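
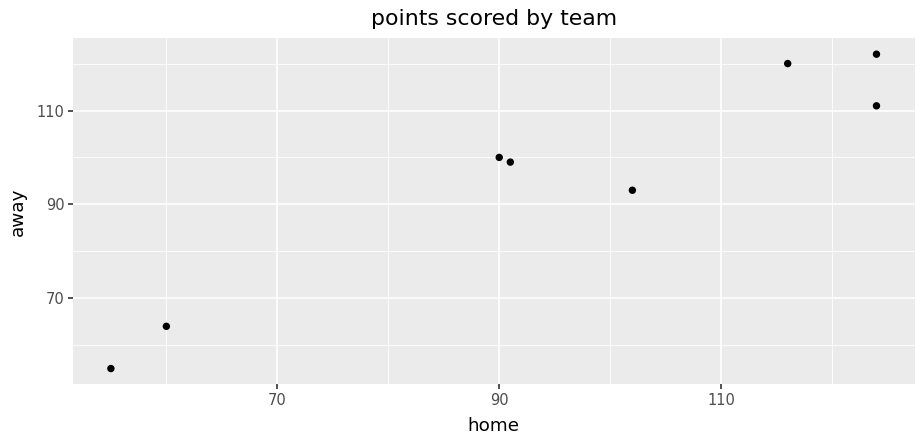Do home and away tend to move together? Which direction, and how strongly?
Points are positively correlated; strong (|r| ≈ 1.0).

positive, strong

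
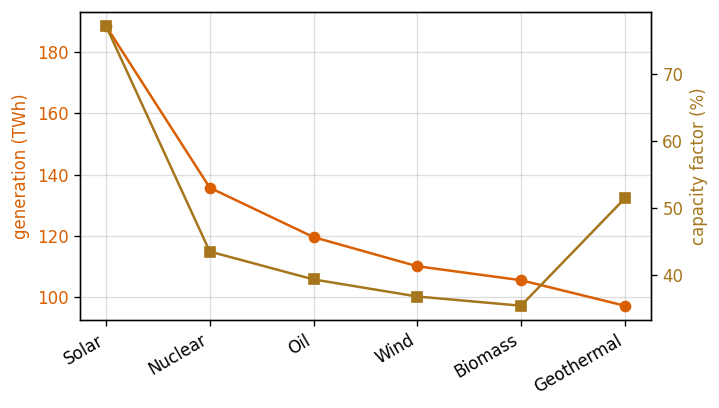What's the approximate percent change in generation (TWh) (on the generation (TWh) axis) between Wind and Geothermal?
≈ -9.1%

Wind ≈ 110, Geothermal ≈ 100; (100 − 110) / 110 ≈ -9.1%.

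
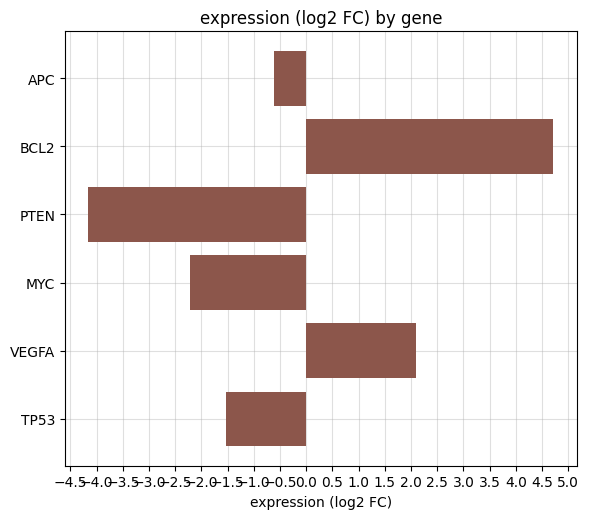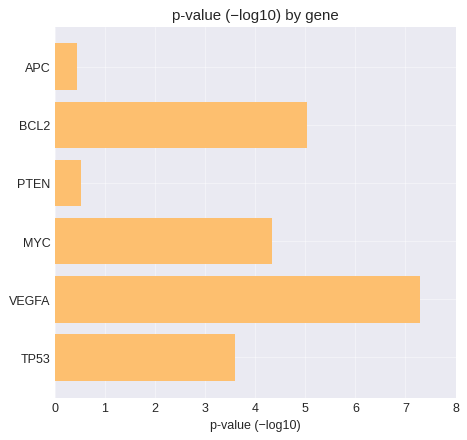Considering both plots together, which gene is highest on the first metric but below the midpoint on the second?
Chart 2 median p-value (−log10) ≈ 4; below-median genes: APC, PTEN, TP53. Among those, APC has the highest expression (log2 FC) (≈ -0.5).

APC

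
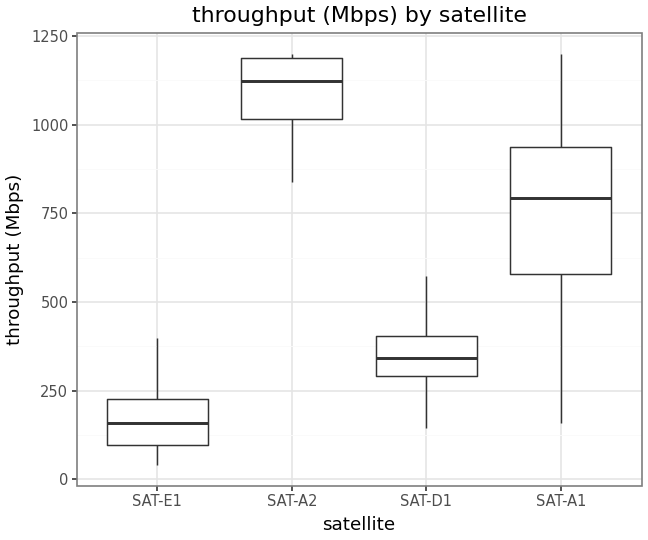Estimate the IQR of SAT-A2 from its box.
Q3 ≈ 1200, Q1 ≈ 1000; IQR ≈ 200.

≈ 200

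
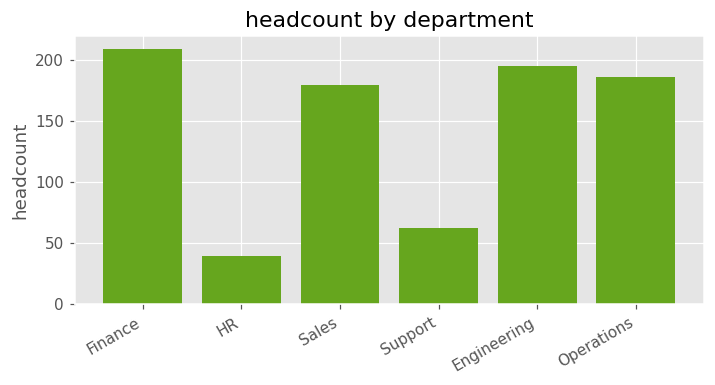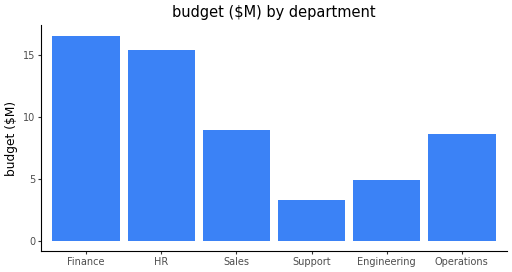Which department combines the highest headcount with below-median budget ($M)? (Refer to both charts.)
Engineering

Chart 2 median budget ($M) ≈ 8; below-median departments: Support, Engineering, Operations. Among those, Engineering has the highest headcount (≈ 200).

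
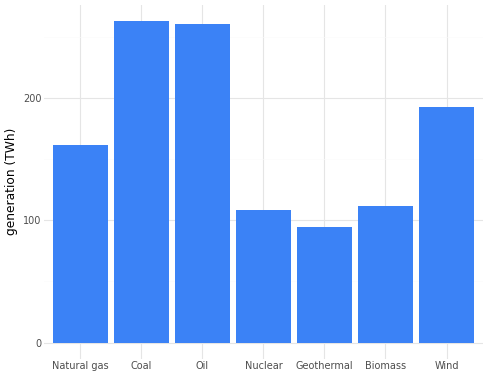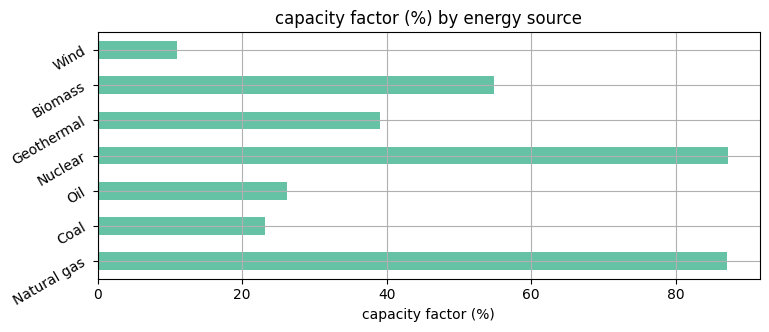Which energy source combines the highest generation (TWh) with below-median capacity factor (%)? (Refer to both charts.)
Coal

Chart 2 median capacity factor (%) ≈ 40; below-median energy sources: Coal, Oil, Wind. Among those, Coal has the highest generation (TWh) (≈ 275).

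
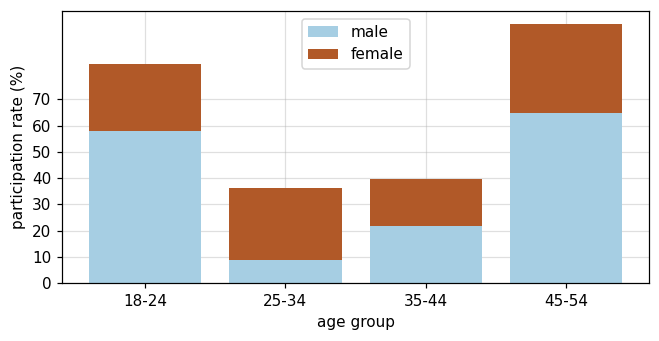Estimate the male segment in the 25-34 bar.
male top ≈ 10, bottom ≈ 0; segment ≈ 10.

≈ 10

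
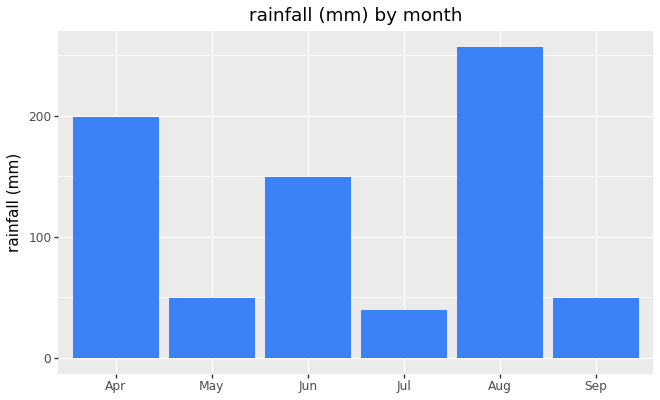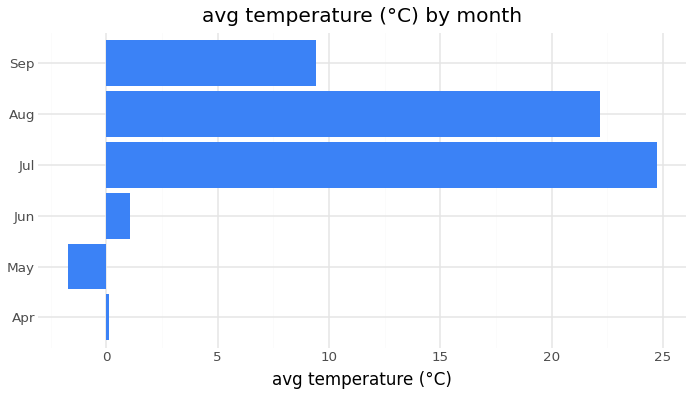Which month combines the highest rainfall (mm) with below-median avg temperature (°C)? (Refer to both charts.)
Apr

Chart 2 median avg temperature (°C) ≈ 5; below-median months: Apr, May, Jun. Among those, Apr has the highest rainfall (mm) (≈ 200).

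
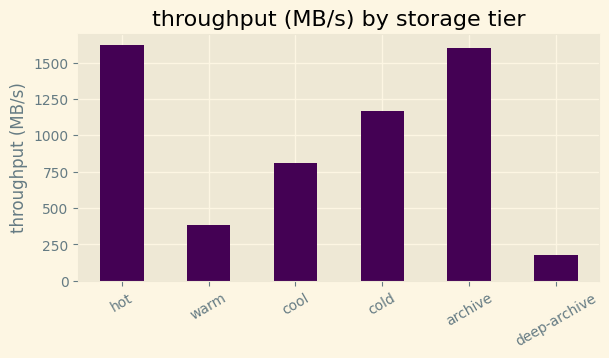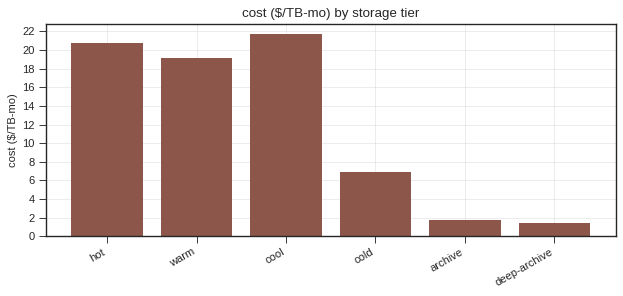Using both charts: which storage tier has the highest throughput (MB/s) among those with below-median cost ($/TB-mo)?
Chart 2 median cost ($/TB-mo) ≈ 14; below-median storage tiers: cold, archive, deep-archive. Among those, archive has the highest throughput (MB/s) (≈ 1600).

archive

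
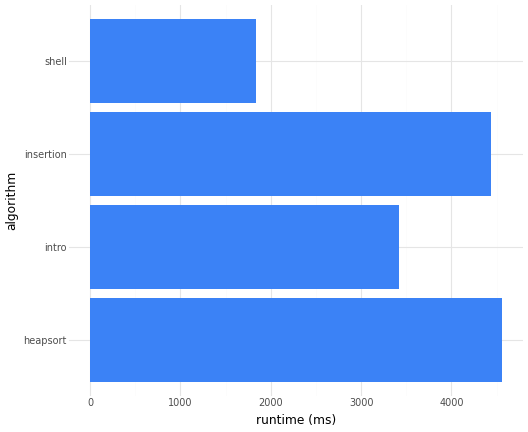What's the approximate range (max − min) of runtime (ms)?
≈ 2500

Max heapsort ≈ 4500, min shell ≈ 2000; range ≈ 2500.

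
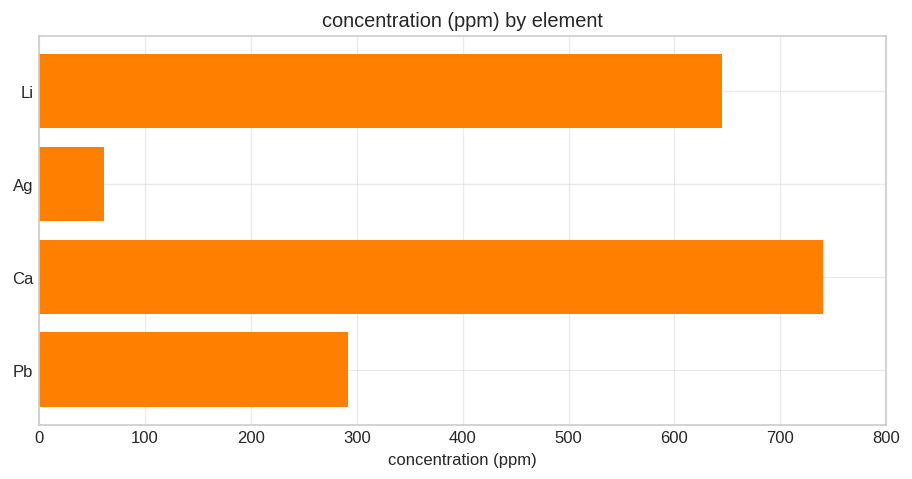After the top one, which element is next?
Top 3: Ca ≈ 700, Li ≈ 600, Pb ≈ 300.

Li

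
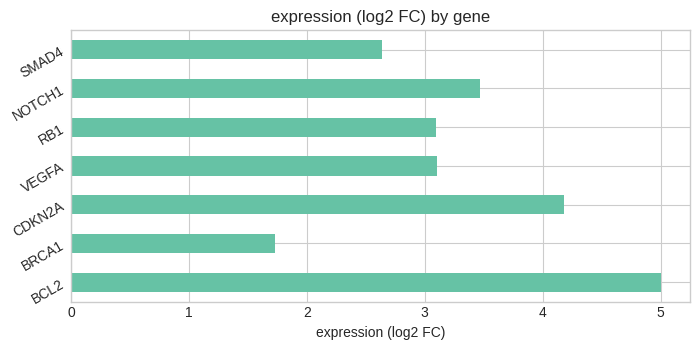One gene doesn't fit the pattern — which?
BCL2 ≈ 5.0; the rest sit between ≈ 1.5 and ≈ 4.0.

BCL2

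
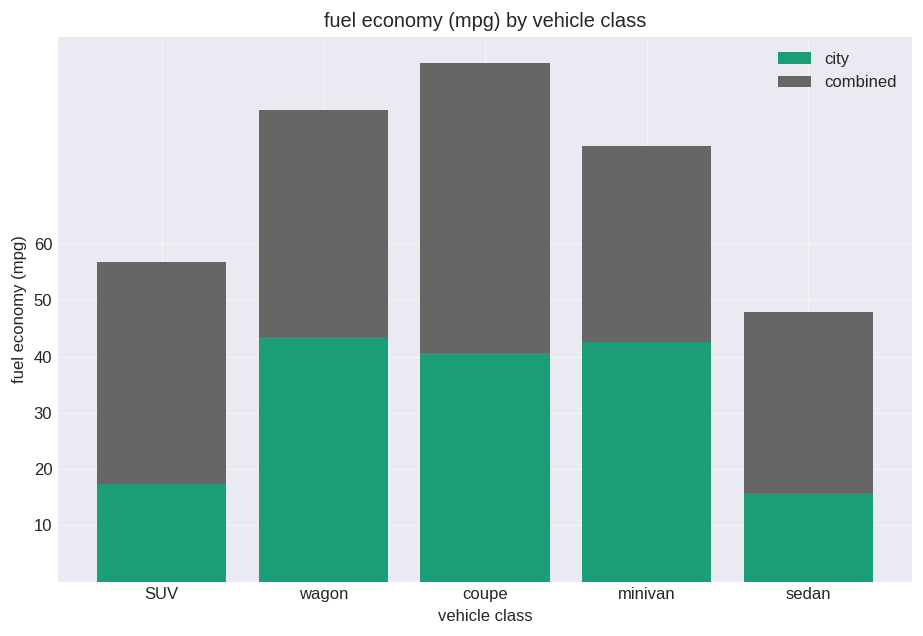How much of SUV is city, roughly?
≈ 20

city top ≈ 20, bottom ≈ 0; segment ≈ 20.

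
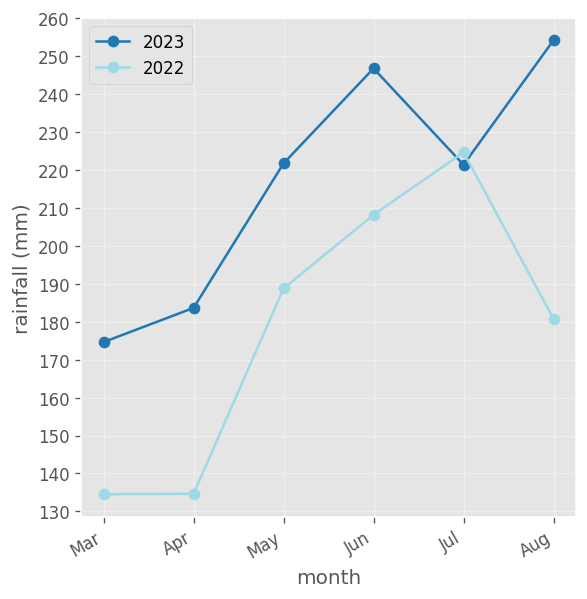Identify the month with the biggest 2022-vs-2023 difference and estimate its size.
Aug: 2022 ≈ 180, 2023 ≈ 250 → gap ≈ 70. Next-largest (Apr) is only ≈ 50.

Aug, ≈ 70 mm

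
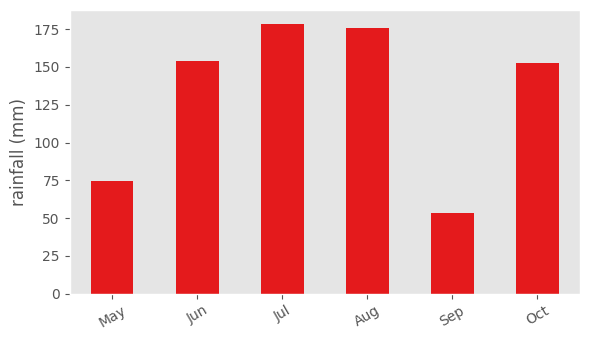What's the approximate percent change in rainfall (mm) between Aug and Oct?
Aug ≈ 180, Oct ≈ 160; (160 − 180) / 180 ≈ -11.1%.

≈ -11.1%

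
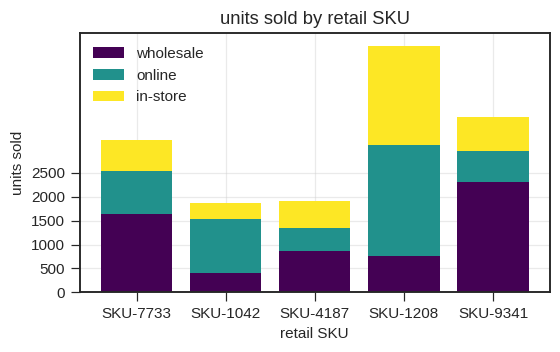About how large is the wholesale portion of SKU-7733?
≈ 1500

wholesale top ≈ 1500, bottom ≈ 0; segment ≈ 1500.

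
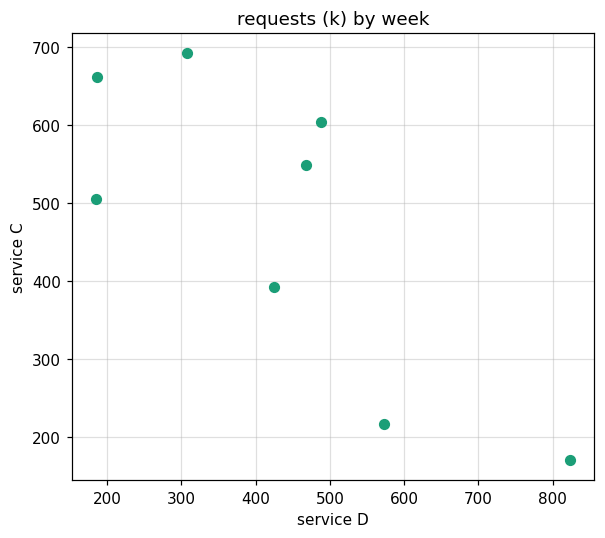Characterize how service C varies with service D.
Points are negatively correlated; strong (|r| ≈ 0.8).

negative, strong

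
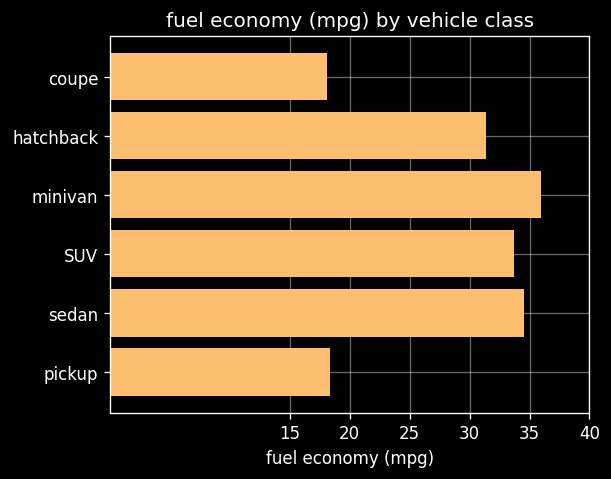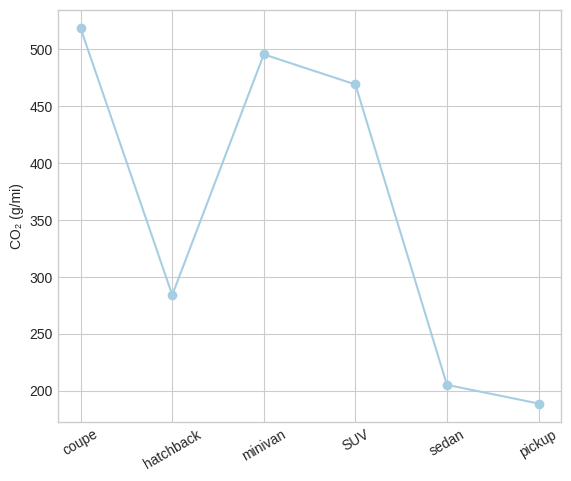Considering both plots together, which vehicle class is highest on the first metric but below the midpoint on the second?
Chart 2 median CO₂ (g/mi) ≈ 400; below-median vehicle classes: hatchback, sedan, pickup. Among those, sedan has the highest fuel economy (mpg) (≈ 35).

sedan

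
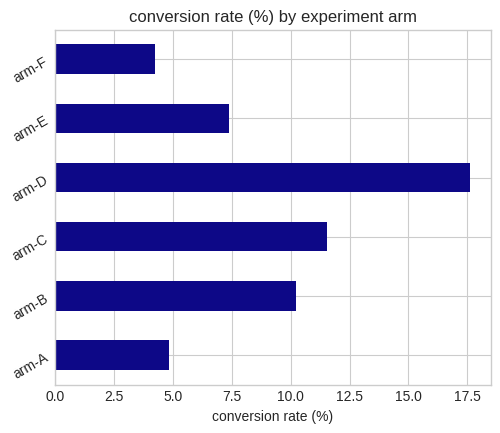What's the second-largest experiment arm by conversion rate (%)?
Top 3: arm-D ≈ 18, arm-C ≈ 12, arm-B ≈ 10.

arm-C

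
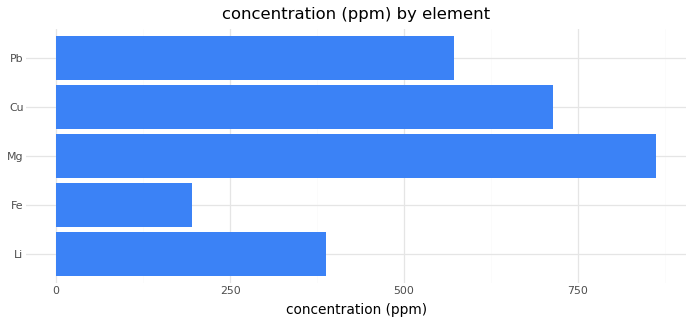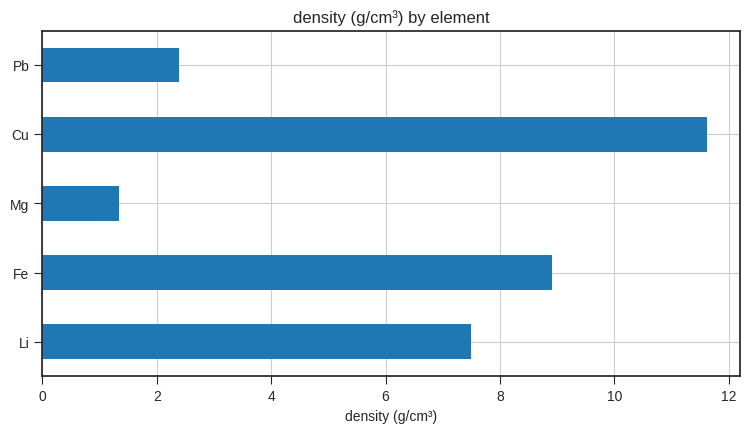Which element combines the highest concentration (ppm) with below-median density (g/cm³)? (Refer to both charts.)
Chart 2 median density (g/cm³) ≈ 8; below-median elements: Mg, Pb. Among those, Mg has the highest concentration (ppm) (≈ 900).

Mg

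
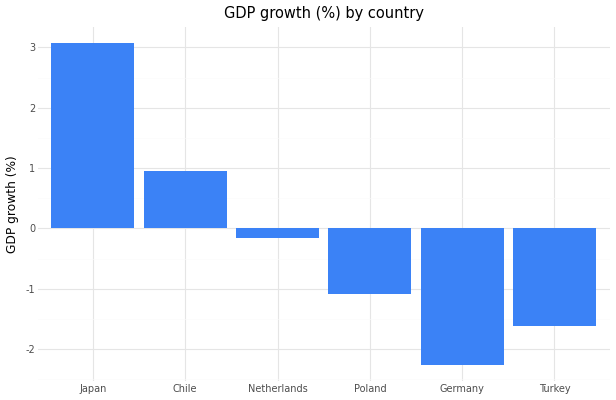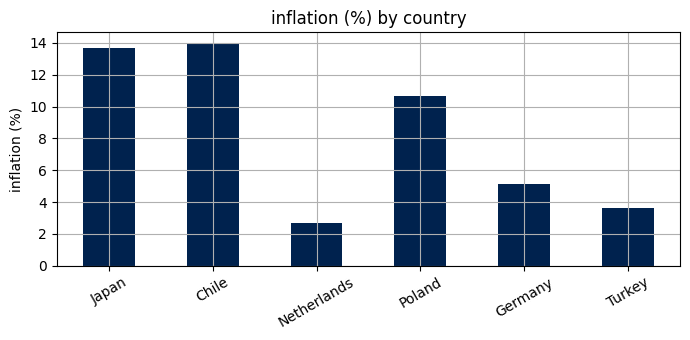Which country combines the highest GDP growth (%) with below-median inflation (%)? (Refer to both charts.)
Netherlands

Chart 2 median inflation (%) ≈ 8; below-median countries: Netherlands, Germany, Turkey. Among those, Netherlands has the highest GDP growth (%) (≈ 0).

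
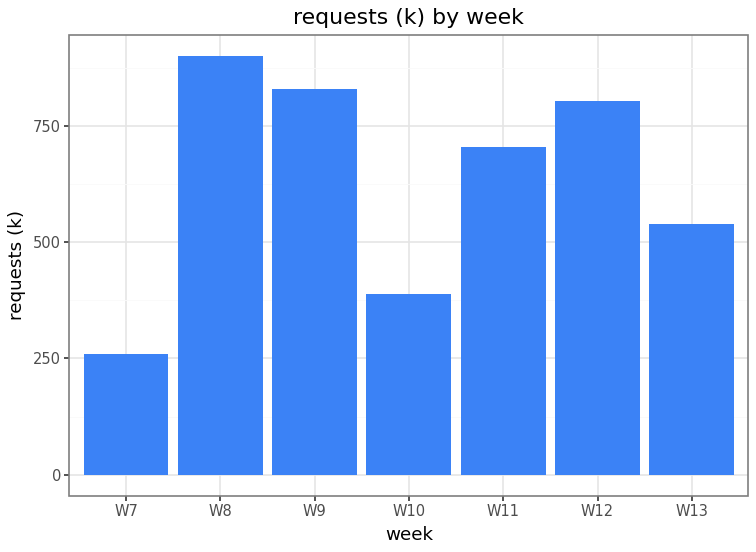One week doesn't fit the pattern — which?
W7 ≈ 300; the rest sit between ≈ 400 and ≈ 900.

W7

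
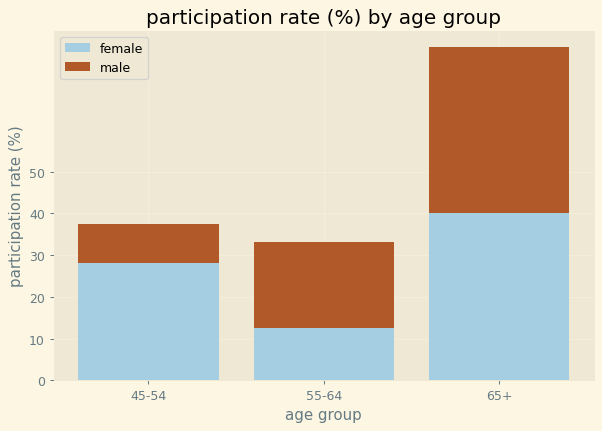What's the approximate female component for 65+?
female top ≈ 40, bottom ≈ 0; segment ≈ 40.

≈ 40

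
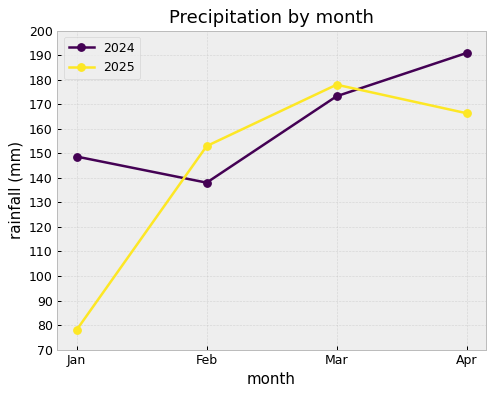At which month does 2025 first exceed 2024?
Feb

Jan: 2025 ≈ 80 vs 2024 ≈ 150 (not yet); Feb: 2025 ≈ 150 vs 2024 ≈ 140 (first crossover).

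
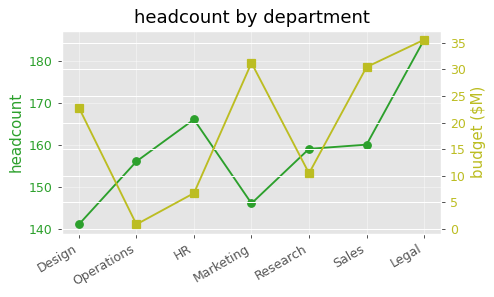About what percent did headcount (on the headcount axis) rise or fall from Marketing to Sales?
≈ +10.3%

Marketing ≈ 145, Sales ≈ 160; (160 − 145) / 145 ≈ +10.3%.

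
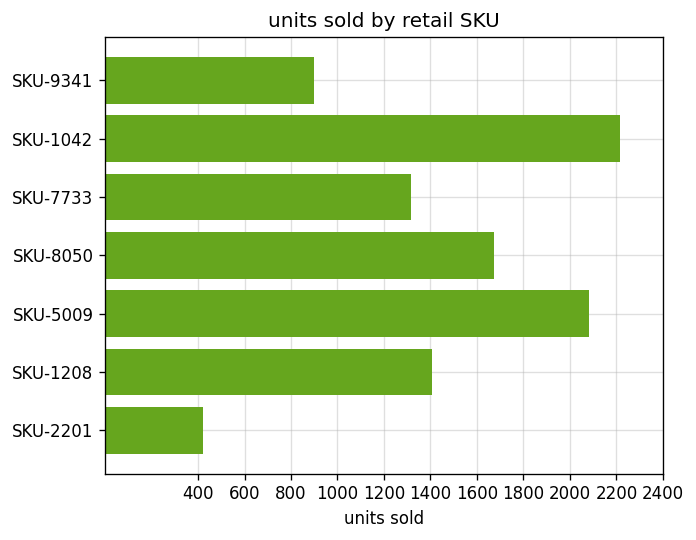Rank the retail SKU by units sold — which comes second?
Top 3: SKU-1042 ≈ 2200, SKU-5009 ≈ 2000, SKU-8050 ≈ 1600.

SKU-5009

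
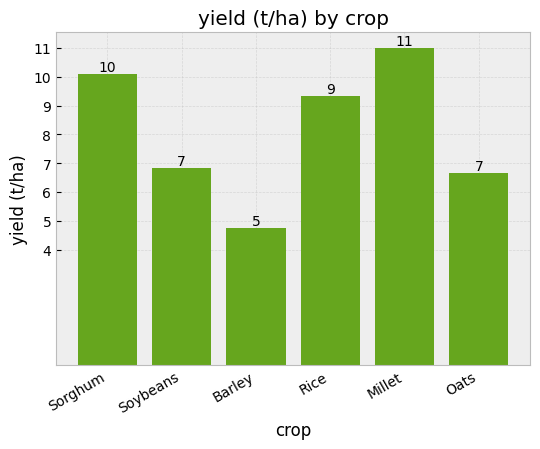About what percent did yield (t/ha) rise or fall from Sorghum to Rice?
Sorghum ≈ 10, Rice ≈ 9; (9 − 10) / 10 ≈ -10%.

≈ -10%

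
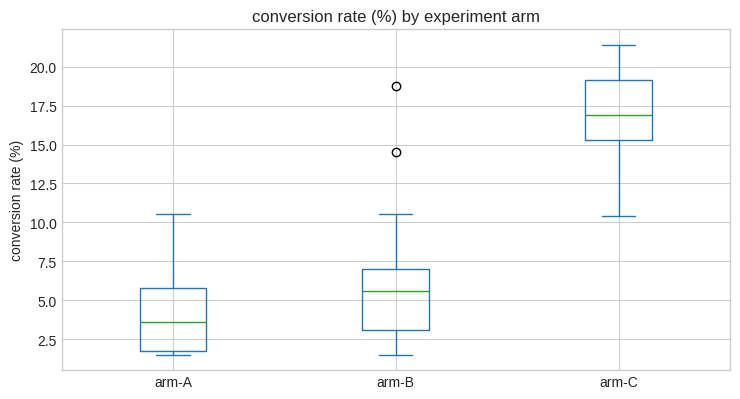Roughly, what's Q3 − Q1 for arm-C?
≈ 4

Q3 ≈ 20, Q1 ≈ 16; IQR ≈ 4.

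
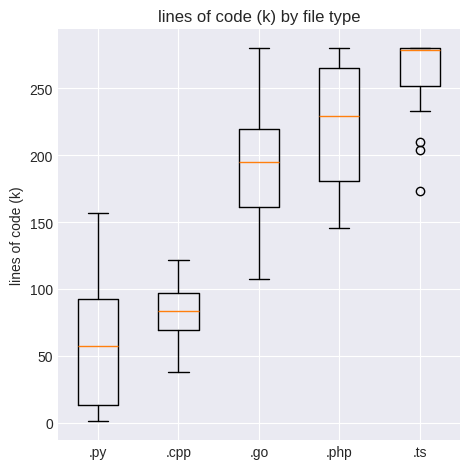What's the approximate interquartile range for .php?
Q3 ≈ 260, Q1 ≈ 180; IQR ≈ 80.

≈ 80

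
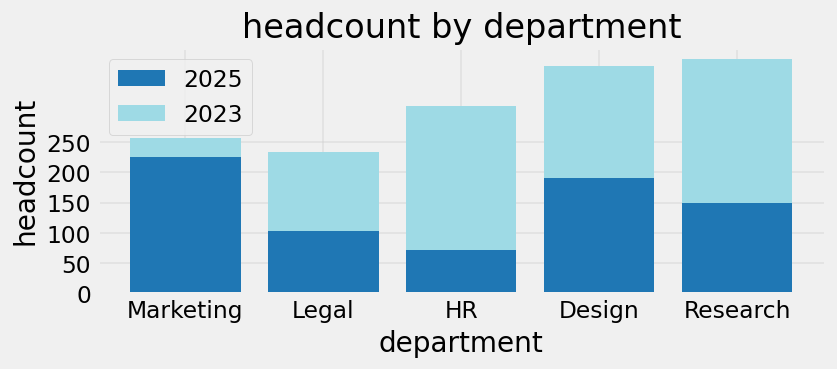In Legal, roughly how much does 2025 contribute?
2025 top ≈ 100, bottom ≈ 0; segment ≈ 100.

≈ 100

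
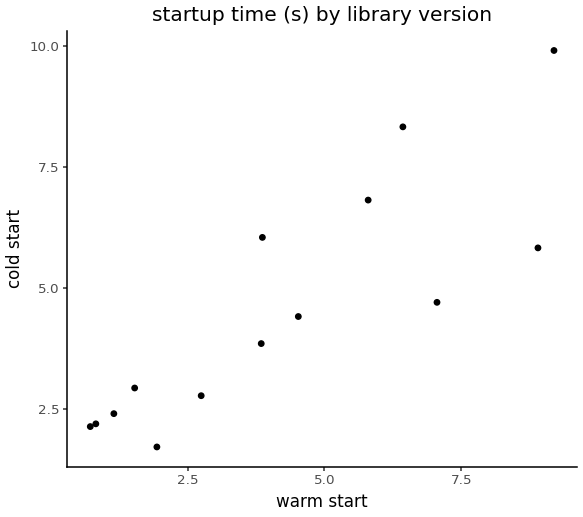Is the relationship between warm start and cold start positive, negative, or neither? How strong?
Points are positively correlated; strong (|r| ≈ 0.9).

positive, strong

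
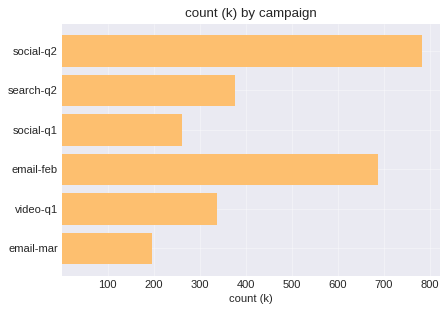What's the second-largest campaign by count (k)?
Top 3: social-q2 ≈ 800, email-feb ≈ 700, search-q2 ≈ 400.

email-feb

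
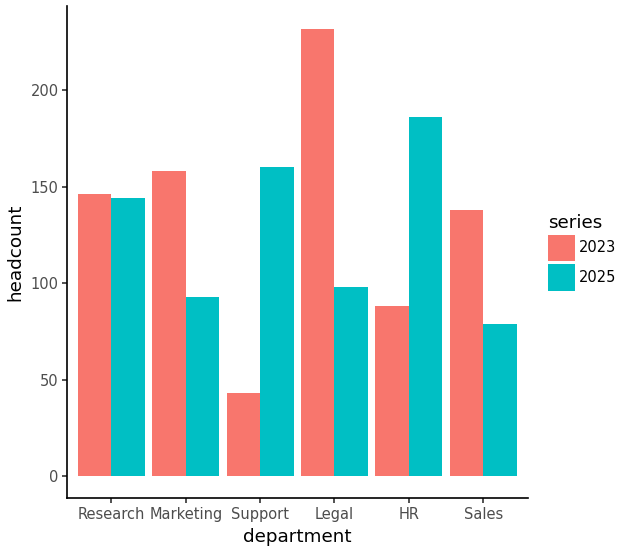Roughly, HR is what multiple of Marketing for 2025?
≈ 1.8×

HR ≈ 180, Marketing ≈ 100; 180/100 ≈ 1.8.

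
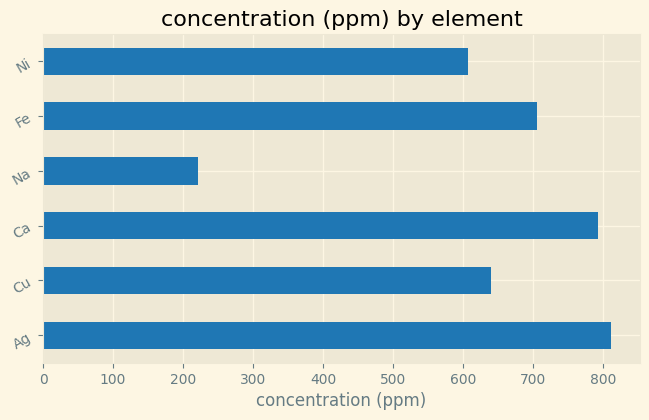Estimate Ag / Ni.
≈ 1.33×

Ag ≈ 800, Ni ≈ 600; 800/600 ≈ 1.33.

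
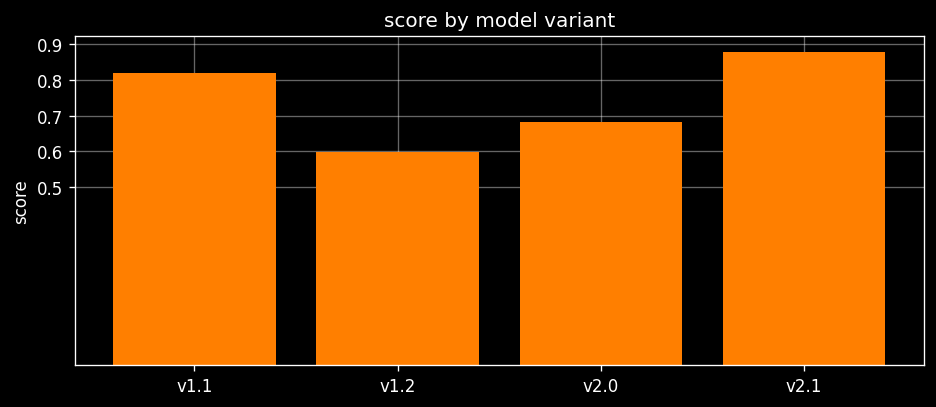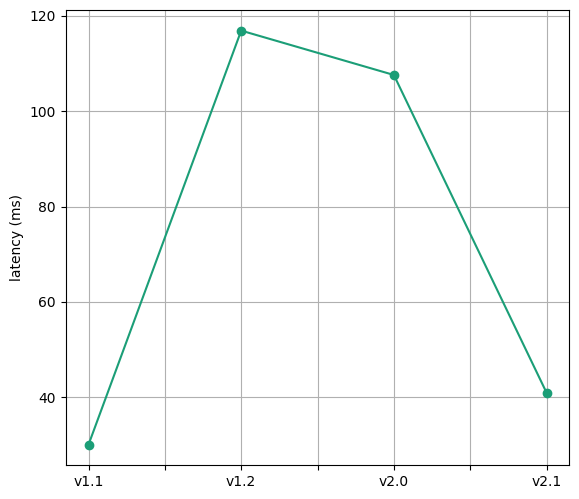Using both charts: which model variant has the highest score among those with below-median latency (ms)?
v2.1

Chart 2 median latency (ms) ≈ 80; below-median model variants: v1.1, v2.1. Among those, v2.1 has the highest score (≈ 0.9).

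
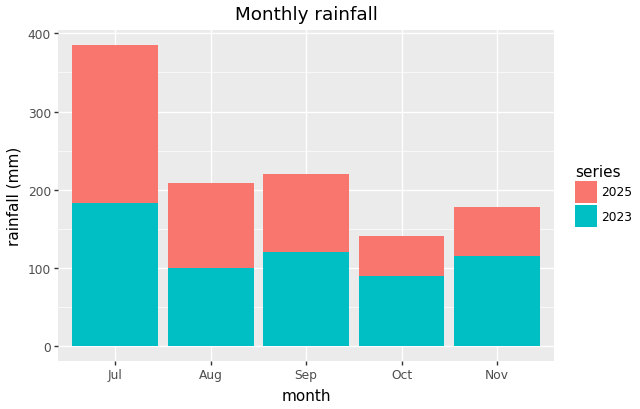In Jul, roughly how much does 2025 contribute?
2025 top ≈ 400, bottom ≈ 200; segment ≈ 200.

≈ 200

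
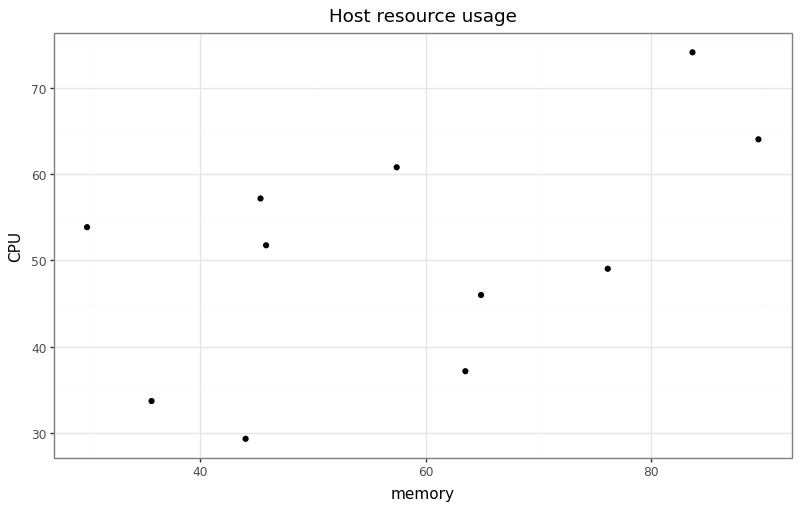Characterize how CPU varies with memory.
Points are positively correlated; moderate (|r| ≈ 0.5).

positive, moderate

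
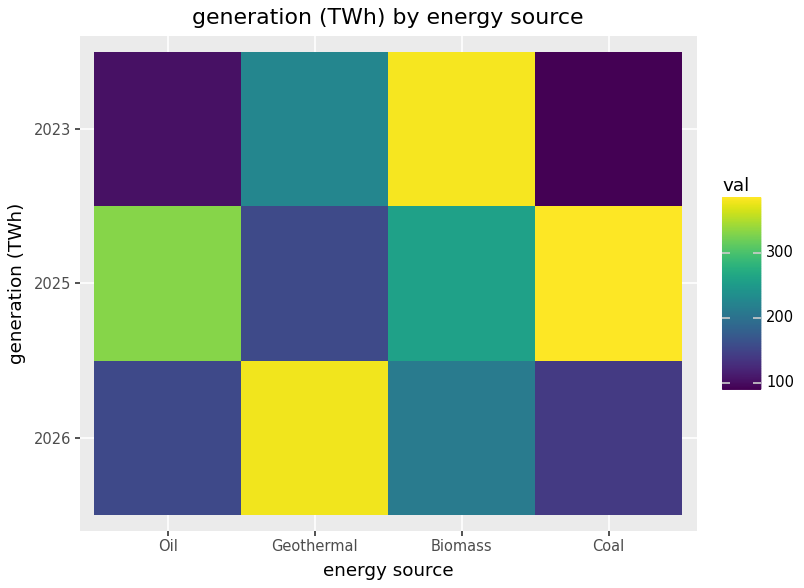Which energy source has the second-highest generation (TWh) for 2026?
Biomass

Top 3 for 2026: Geothermal ≈ 375, Biomass ≈ 200, Oil ≈ 150.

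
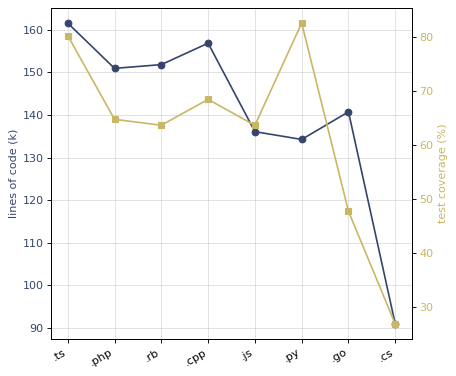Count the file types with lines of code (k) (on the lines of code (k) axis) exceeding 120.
7

Above 120: .ts, .php, .rb, .cpp, .js, .py, .go.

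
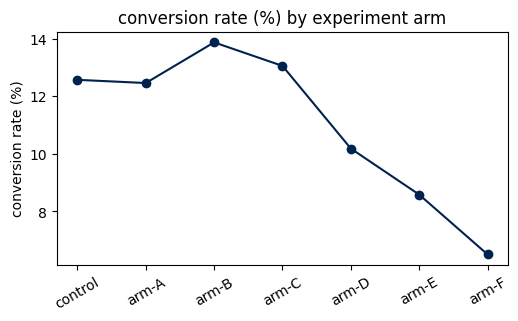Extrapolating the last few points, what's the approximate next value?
≈ 5.5

Last three: 10, 9, 7 → slope ≈ -1.5/step → next ≈ 5.5.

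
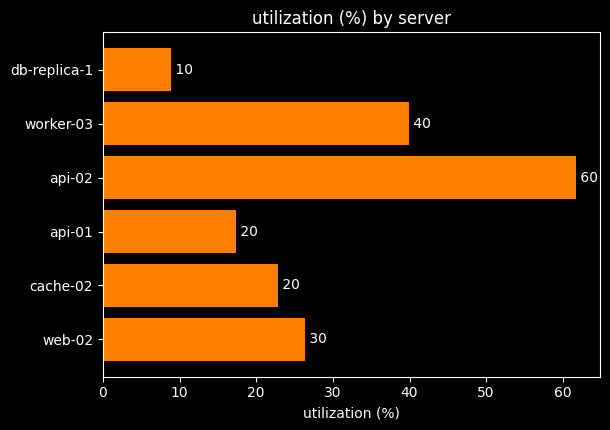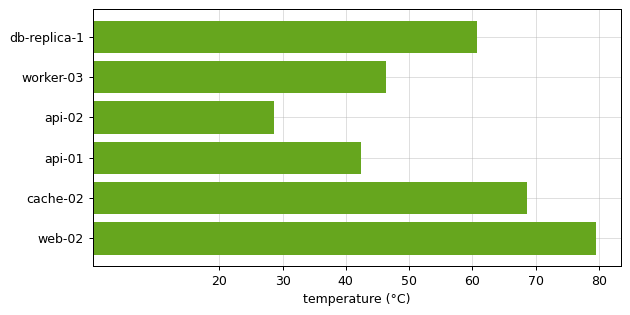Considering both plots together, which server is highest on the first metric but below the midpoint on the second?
Chart 2 median temperature (°C) ≈ 50; below-median servers: worker-03, api-02, api-01. Among those, api-02 has the highest utilization (%) (≈ 60).

api-02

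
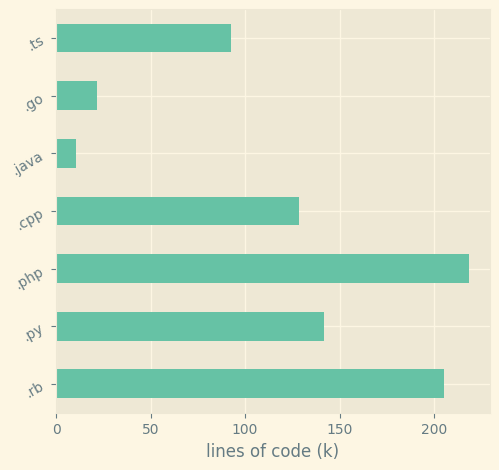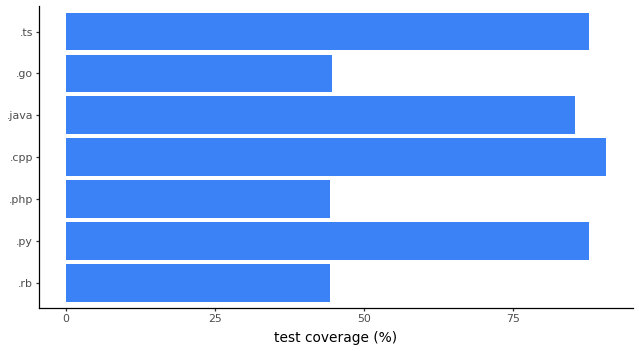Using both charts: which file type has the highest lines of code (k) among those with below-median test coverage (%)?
Chart 2 median test coverage (%) ≈ 90; below-median file types: .rb, .php, .go. Among those, .php has the highest lines of code (k) (≈ 225).

.php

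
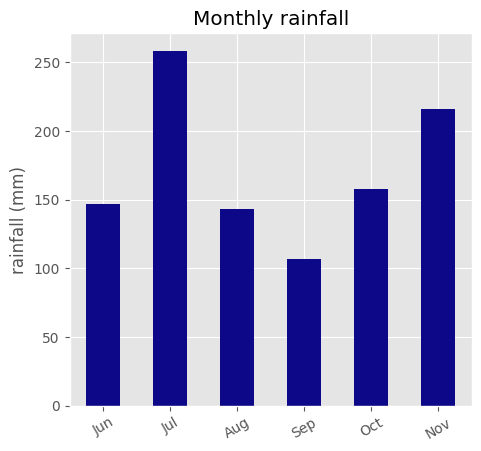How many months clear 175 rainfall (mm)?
Above 175: Jul, Nov.

2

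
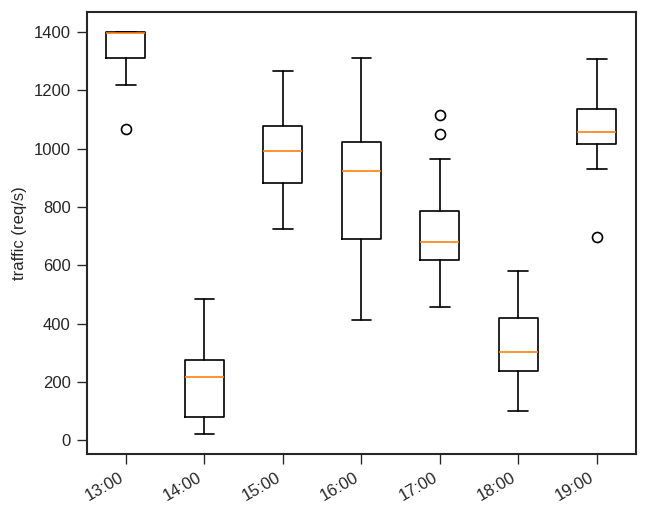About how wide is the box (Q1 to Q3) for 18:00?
≈ 200

Q3 ≈ 400, Q1 ≈ 200; IQR ≈ 200.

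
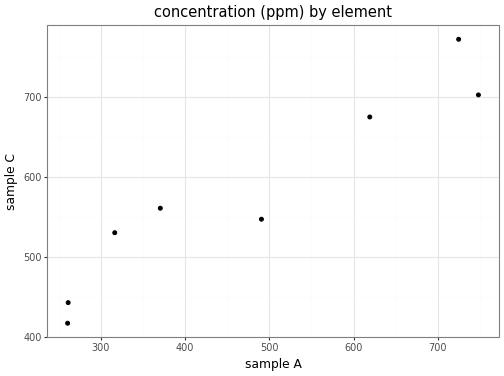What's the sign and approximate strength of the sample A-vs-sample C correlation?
Points are positively correlated; strong (|r| ≈ 1.0).

positive, strong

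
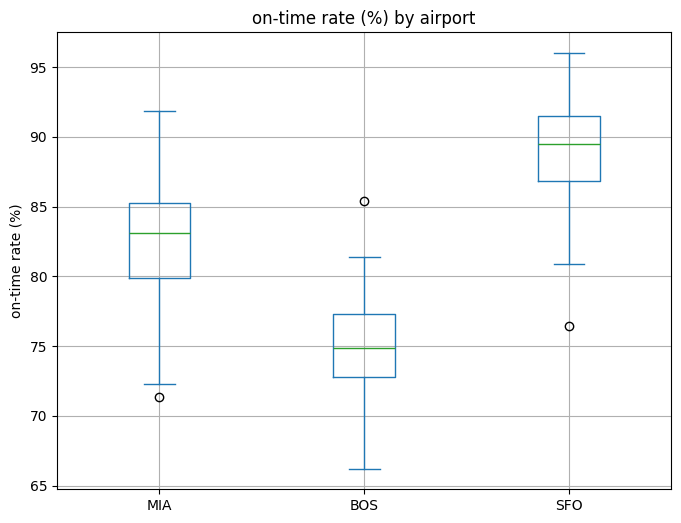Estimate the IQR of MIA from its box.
Q3 ≈ 86, Q1 ≈ 80; IQR ≈ 6.

≈ 6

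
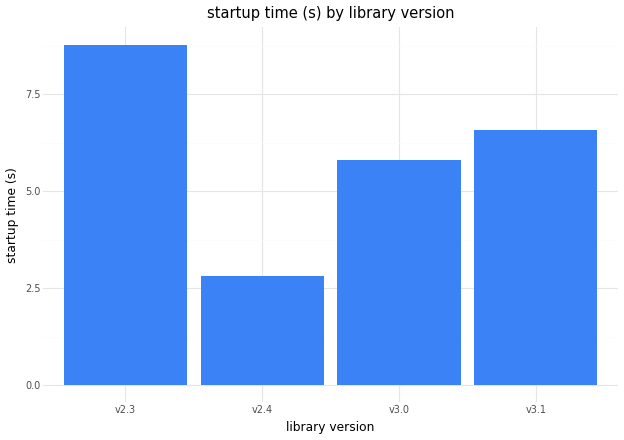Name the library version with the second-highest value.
Top 3: v2.3 ≈ 9, v3.1 ≈ 7, v3.0 ≈ 6.

v3.1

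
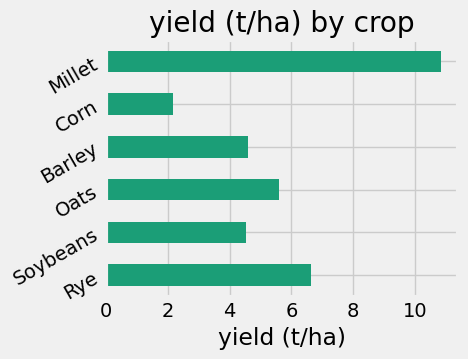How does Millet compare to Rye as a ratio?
≈ 1.57×

Millet ≈ 11, Rye ≈ 7; 11/7 ≈ 1.57.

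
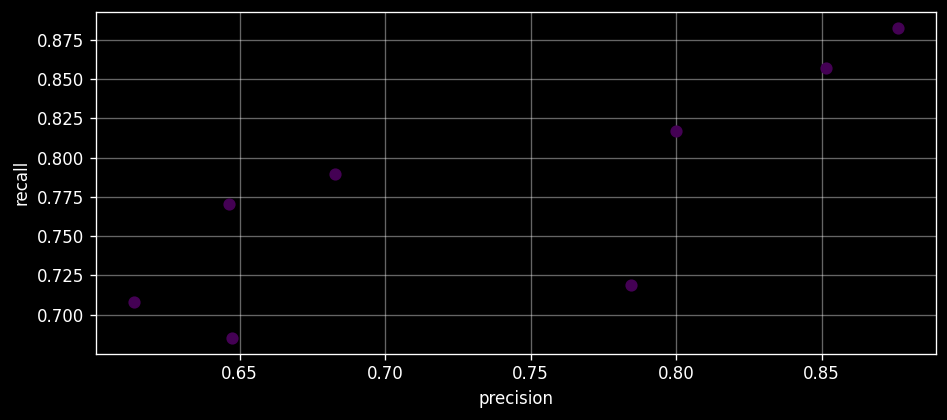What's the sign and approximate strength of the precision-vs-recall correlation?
positive, strong

Points are positively correlated; strong (|r| ≈ 0.8).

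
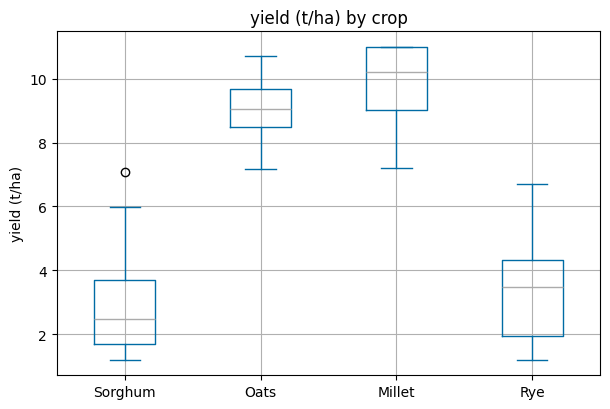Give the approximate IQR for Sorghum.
Q3 ≈ 4, Q1 ≈ 2; IQR ≈ 2.

≈ 2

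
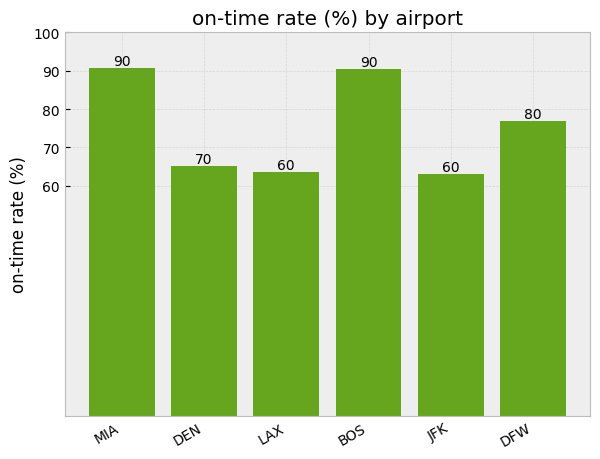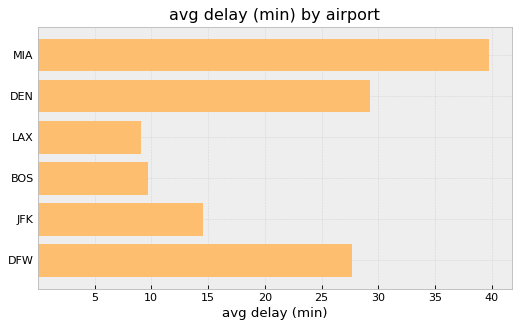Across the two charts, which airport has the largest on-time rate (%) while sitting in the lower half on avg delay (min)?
BOS

Chart 2 median avg delay (min) ≈ 20; below-median airports: LAX, BOS, JFK. Among those, BOS has the highest on-time rate (%) (≈ 90).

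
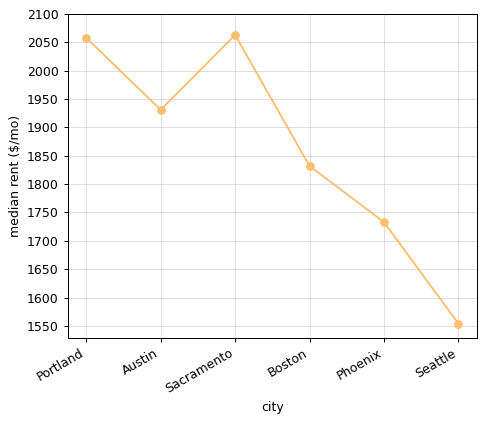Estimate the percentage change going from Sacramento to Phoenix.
Sacramento ≈ 2050, Phoenix ≈ 1750; (1750 − 2050) / 2050 ≈ -14.6%.

≈ -14.6%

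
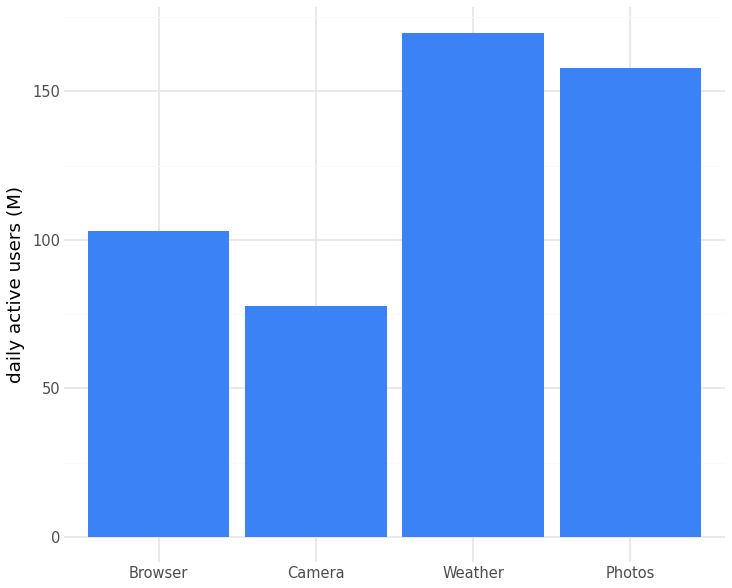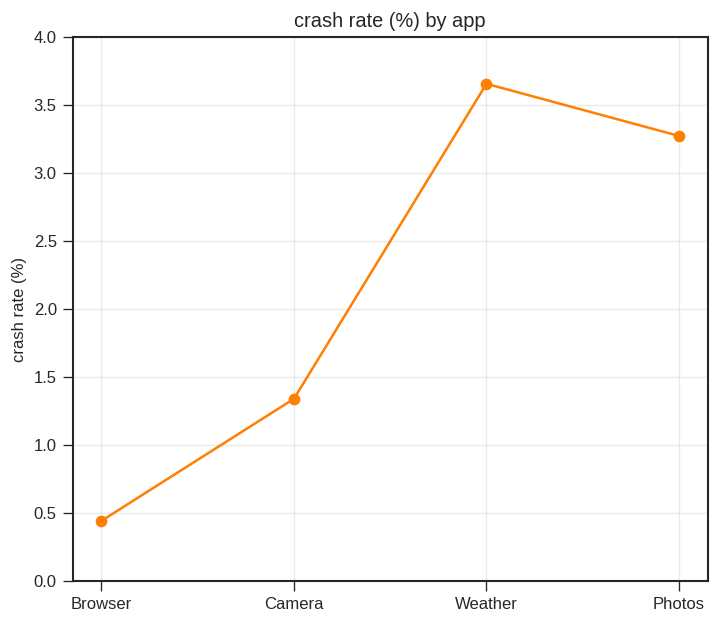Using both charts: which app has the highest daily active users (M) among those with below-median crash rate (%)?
Chart 2 median crash rate (%) ≈ 2.5; below-median apps: Browser, Camera. Among those, Browser has the highest daily active users (M) (≈ 100).

Browser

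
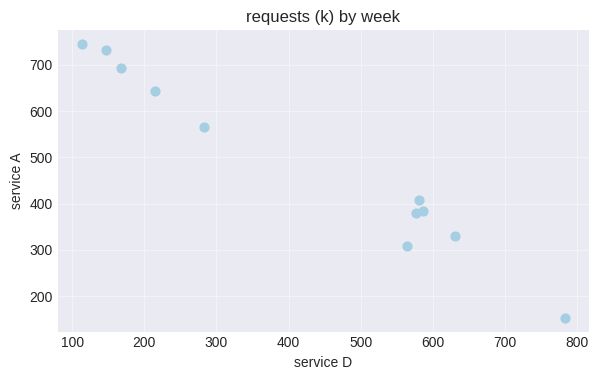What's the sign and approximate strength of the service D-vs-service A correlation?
negative, strong

Points are negatively correlated; strong (|r| ≈ 1.0).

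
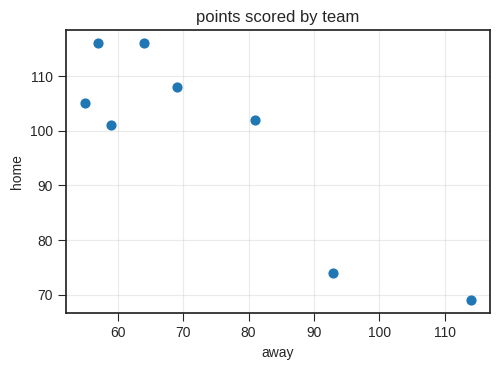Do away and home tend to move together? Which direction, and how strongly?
Points are negatively correlated; strong (|r| ≈ 0.9).

negative, strong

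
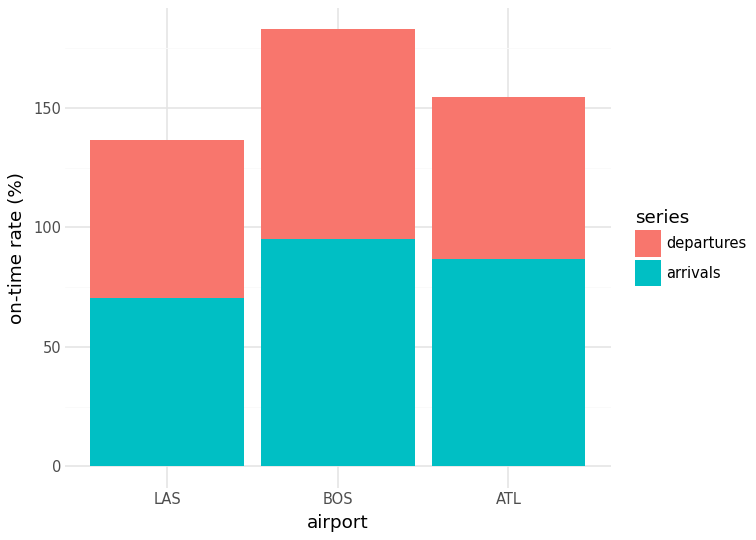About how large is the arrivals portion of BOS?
arrivals top ≈ 100, bottom ≈ 0; segment ≈ 100.

≈ 100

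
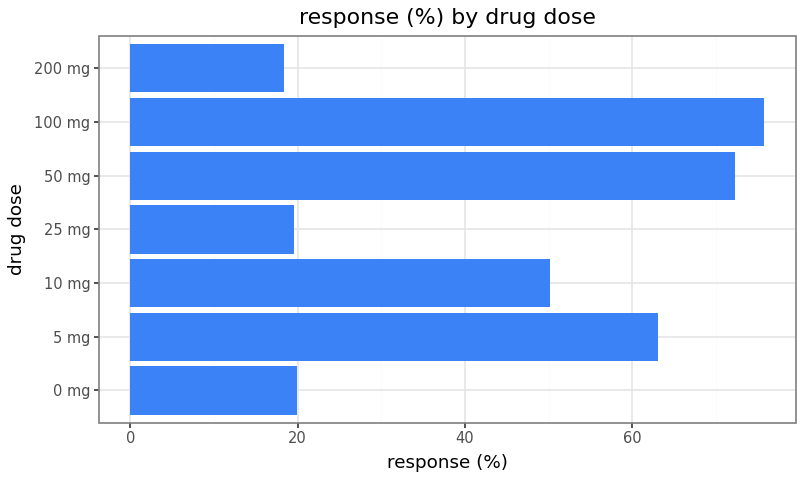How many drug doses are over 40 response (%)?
4

Above 40: 5 mg, 10 mg, 50 mg, 100 mg.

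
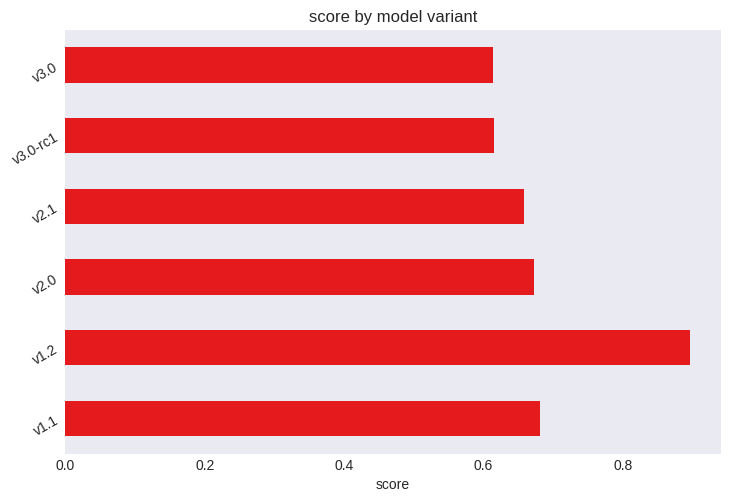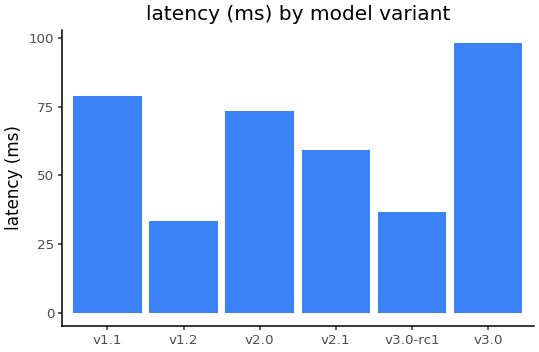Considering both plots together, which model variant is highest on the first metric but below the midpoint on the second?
Chart 2 median latency (ms) ≈ 70; below-median model variants: v1.2, v2.1, v3.0-rc1. Among those, v1.2 has the highest score (≈ 0.9).

v1.2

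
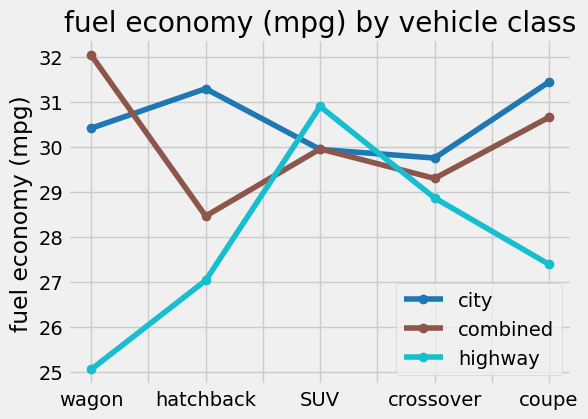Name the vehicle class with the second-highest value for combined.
Top 3 for combined: wagon ≈ 32, coupe ≈ 31, SUV ≈ 30.

coupe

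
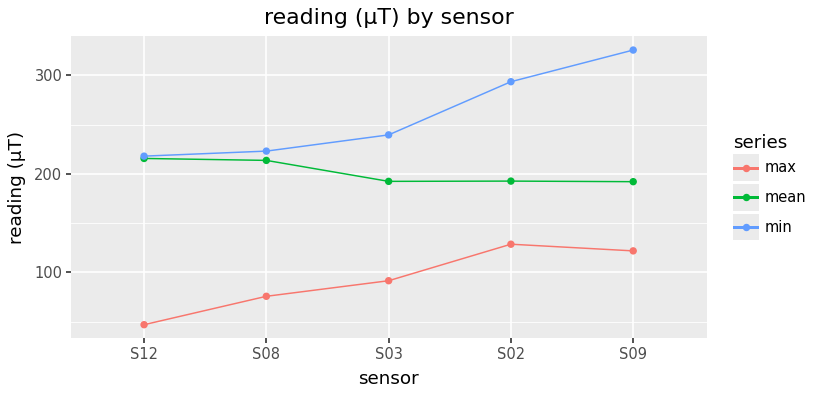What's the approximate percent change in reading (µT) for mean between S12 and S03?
≈ -11.1%

S12 ≈ 225, S03 ≈ 200; (200 − 225) / 225 ≈ -11.1%.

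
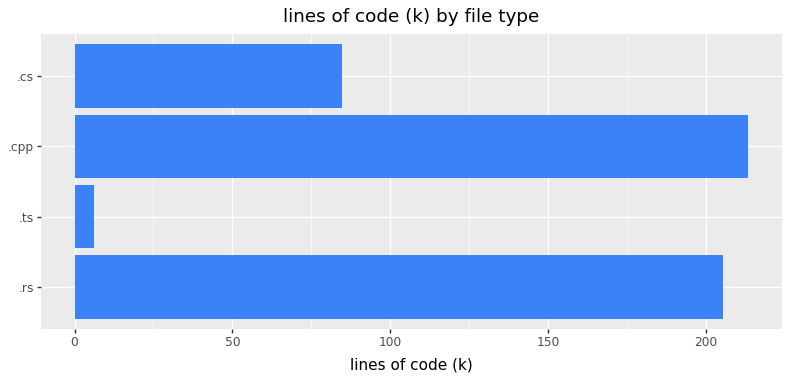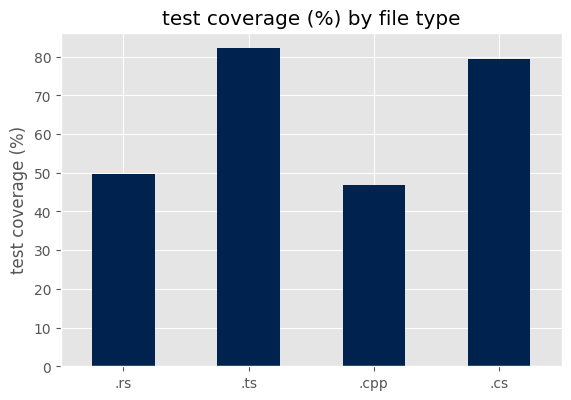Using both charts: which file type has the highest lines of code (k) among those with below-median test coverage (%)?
.cpp

Chart 2 median test coverage (%) ≈ 60; below-median file types: .rs, .cpp. Among those, .cpp has the highest lines of code (k) (≈ 220).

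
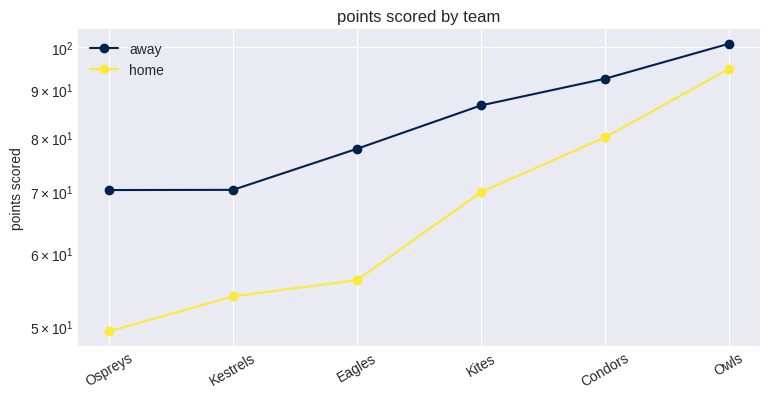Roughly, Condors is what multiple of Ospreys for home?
≈ 1.6×

Condors ≈ 80, Ospreys ≈ 50; 80/50 ≈ 1.6.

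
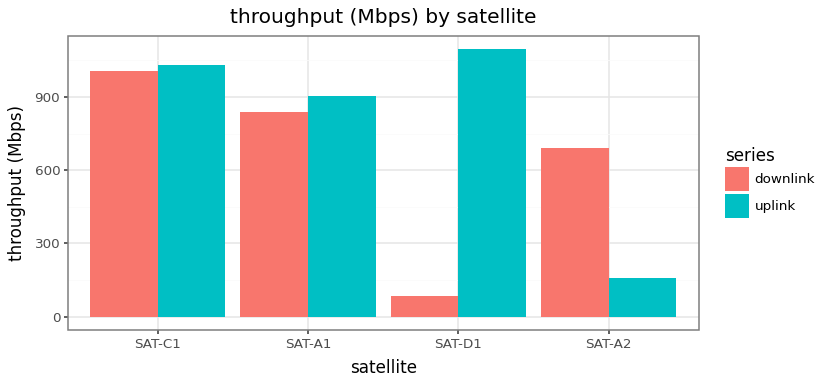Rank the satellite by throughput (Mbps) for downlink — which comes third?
Top 4 for downlink: SAT-C1 ≈ 1000, SAT-A1 ≈ 800, SAT-A2 ≈ 700, SAT-D1 ≈ 100.

SAT-A2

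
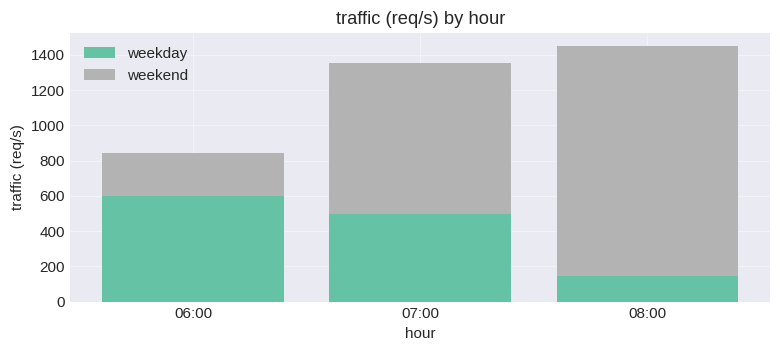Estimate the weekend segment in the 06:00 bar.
≈ 200

weekend top ≈ 800, bottom ≈ 600; segment ≈ 200.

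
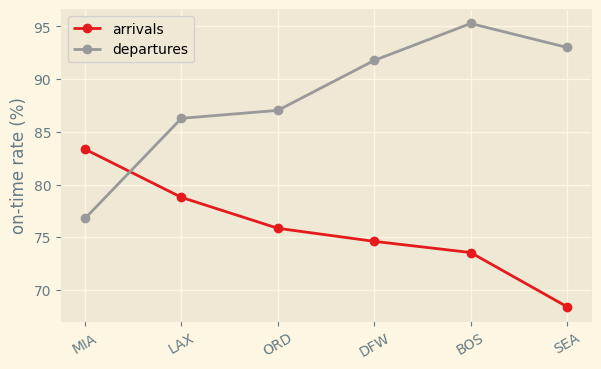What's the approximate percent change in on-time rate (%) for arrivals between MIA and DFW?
MIA ≈ 85, DFW ≈ 75; (75 − 85) / 85 ≈ -11.8%.

≈ -11.8%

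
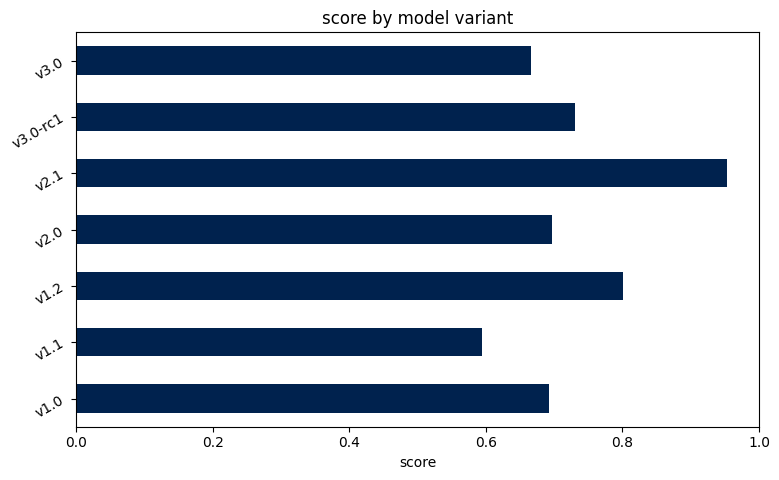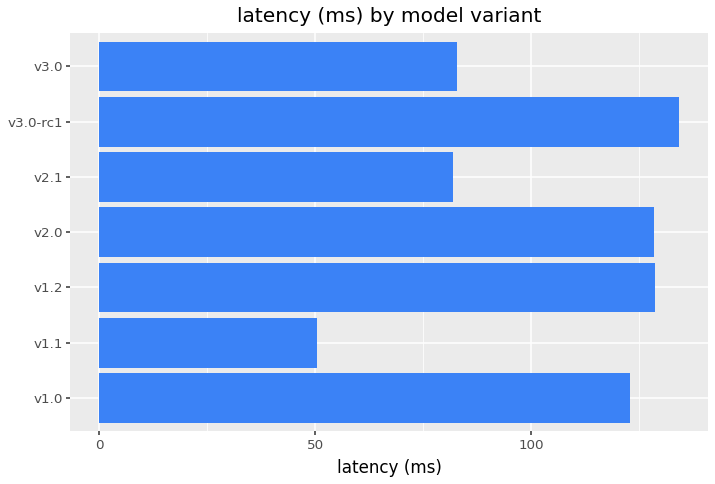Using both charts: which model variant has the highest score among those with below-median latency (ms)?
Chart 2 median latency (ms) ≈ 120; below-median model variants: v1.1, v2.1, v3.0. Among those, v2.1 has the highest score (≈ 1).

v2.1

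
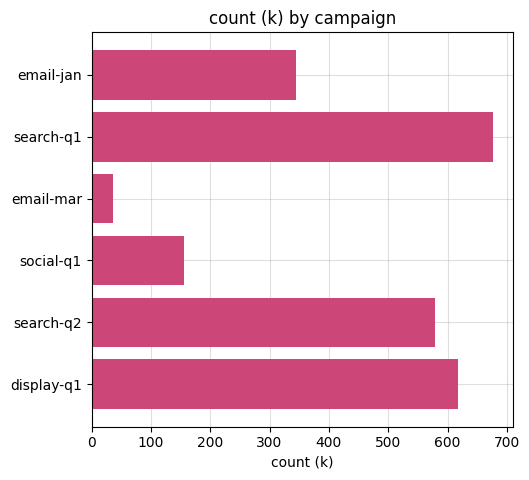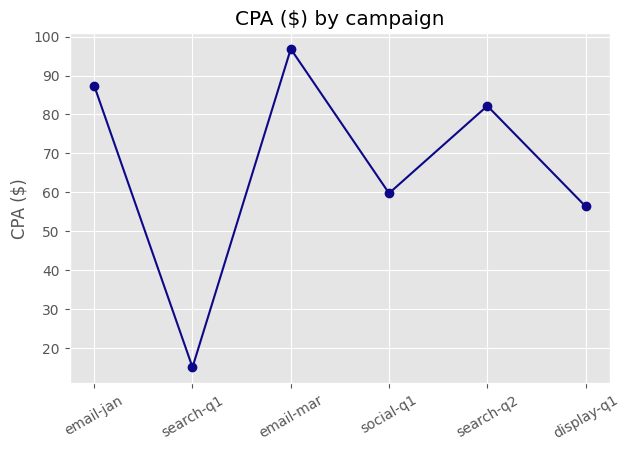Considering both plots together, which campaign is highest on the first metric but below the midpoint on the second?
search-q1

Chart 2 median CPA ($) ≈ 70; below-median campaigns: search-q1, social-q1, display-q1. Among those, search-q1 has the highest count (k) (≈ 700).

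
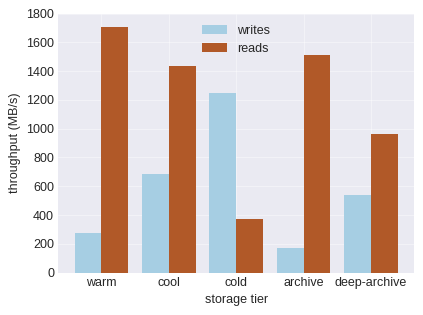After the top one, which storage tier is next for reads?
Top 3 for reads: warm ≈ 1800, archive ≈ 1600, cool ≈ 1400.

archive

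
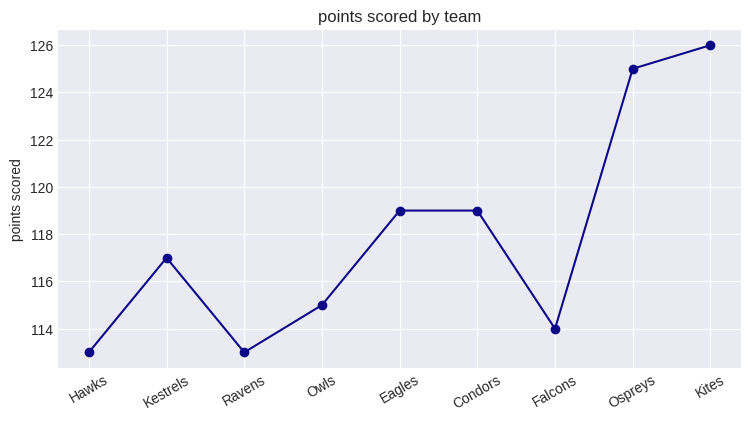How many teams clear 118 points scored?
4

Above 118: Eagles, Condors, Ospreys, Kites.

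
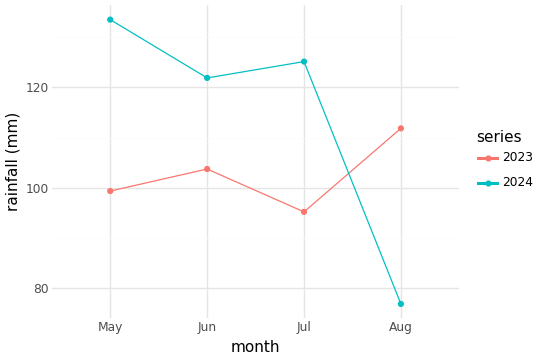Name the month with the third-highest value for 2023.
May

Top 4 for 2023: Aug ≈ 110, Jun ≈ 105, May ≈ 100, Jul ≈ 95.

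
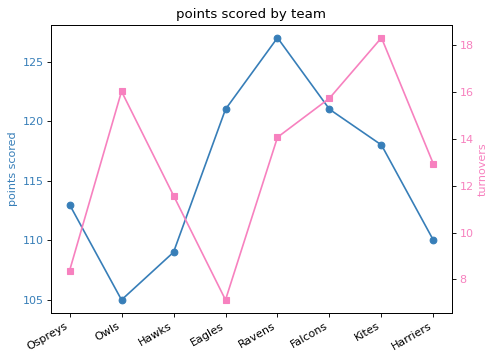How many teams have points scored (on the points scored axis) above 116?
4

Above 116: Eagles, Ravens, Falcons, Kites.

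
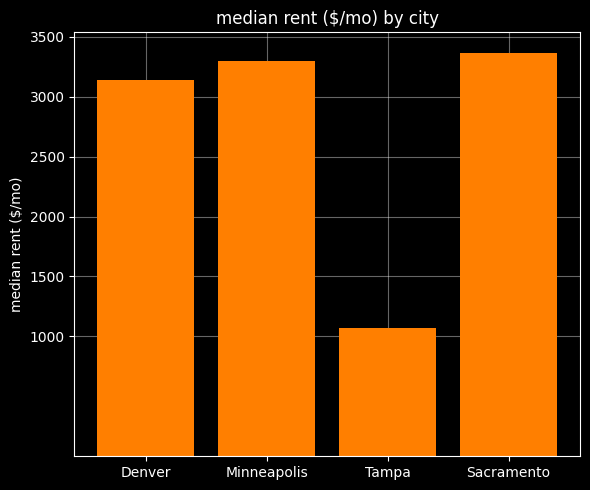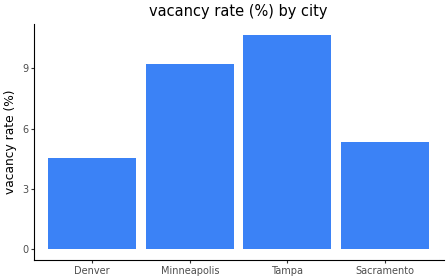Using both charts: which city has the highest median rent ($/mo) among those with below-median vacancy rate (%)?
Sacramento

Chart 2 median vacancy rate (%) ≈ 7; below-median cities: Denver, Sacramento. Among those, Sacramento has the highest median rent ($/mo) (≈ 3500).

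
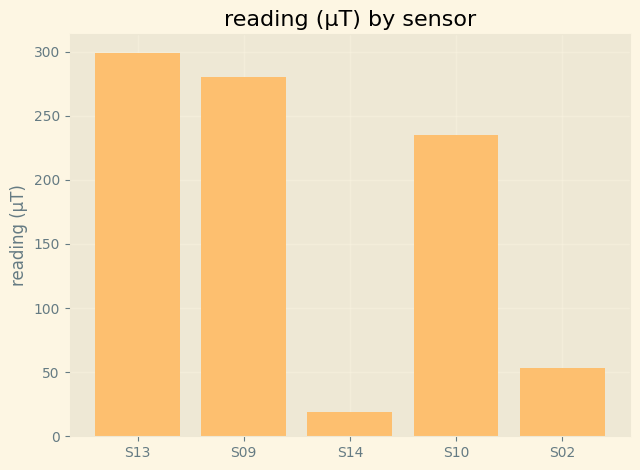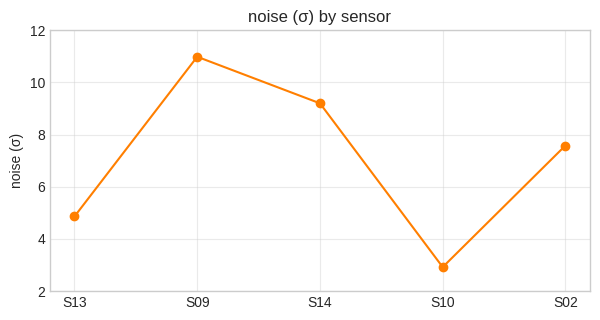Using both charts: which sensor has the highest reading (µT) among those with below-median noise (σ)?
Chart 2 median noise (σ) ≈ 8; below-median sensors: S13, S10. Among those, S13 has the highest reading (µT) (≈ 300).

S13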